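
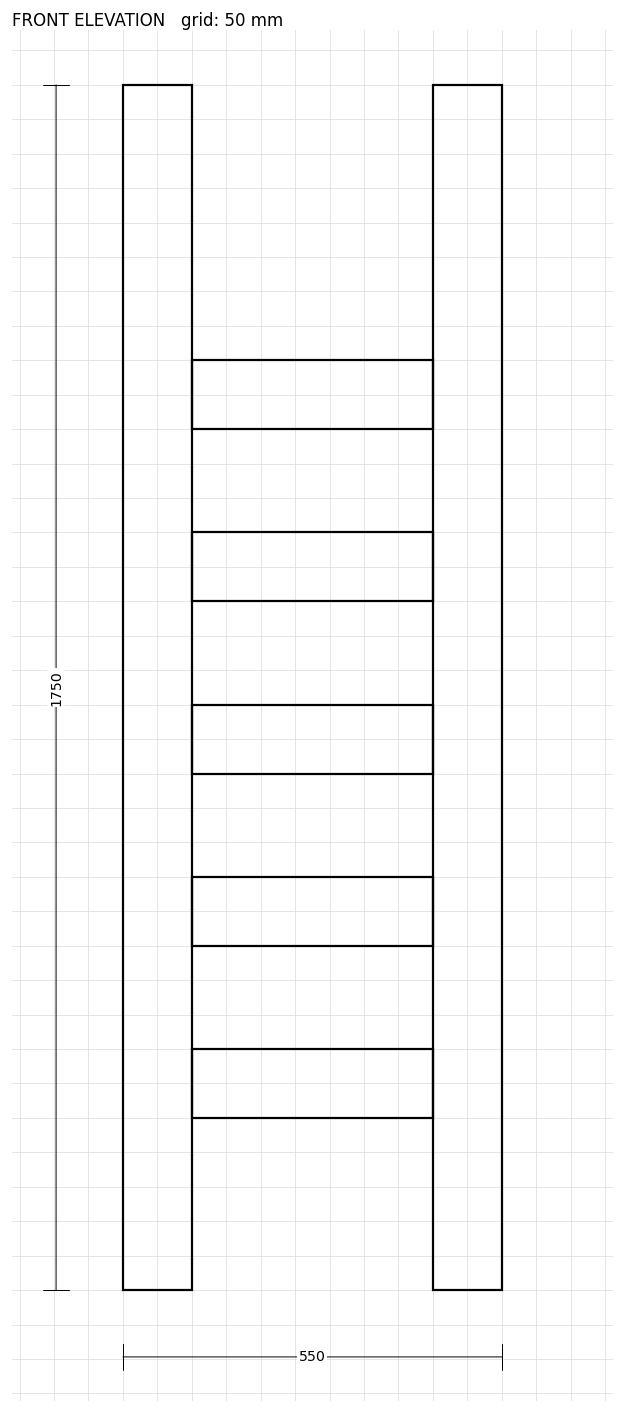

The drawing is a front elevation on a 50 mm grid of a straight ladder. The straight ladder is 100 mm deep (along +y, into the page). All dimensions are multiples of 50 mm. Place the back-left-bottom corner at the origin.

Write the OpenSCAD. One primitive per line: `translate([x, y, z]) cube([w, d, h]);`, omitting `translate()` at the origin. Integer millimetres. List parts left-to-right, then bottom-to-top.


cube([100, 100, 1750]);
translate([100, 0, 250]) cube([350, 100, 100]);
translate([100, 0, 500]) cube([350, 100, 100]);
translate([100, 0, 750]) cube([350, 100, 100]);
translate([100, 0, 1000]) cube([350, 100, 100]);
translate([100, 0, 1250]) cube([350, 100, 100]);
translate([450, 0, 0]) cube([100, 100, 1750]);


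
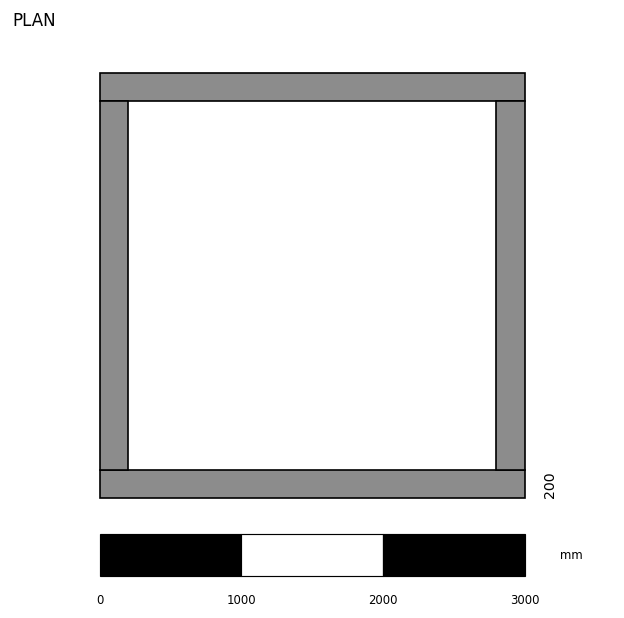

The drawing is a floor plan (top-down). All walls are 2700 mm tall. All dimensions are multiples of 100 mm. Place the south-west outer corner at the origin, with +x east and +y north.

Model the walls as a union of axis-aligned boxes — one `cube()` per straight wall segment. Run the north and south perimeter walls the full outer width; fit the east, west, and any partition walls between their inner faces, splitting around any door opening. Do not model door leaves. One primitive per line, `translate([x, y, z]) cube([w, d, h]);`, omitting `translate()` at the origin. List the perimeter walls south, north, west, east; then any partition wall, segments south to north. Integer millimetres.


cube([3000, 200, 2700]);
translate([0, 2800, 0]) cube([3000, 200, 2700]);
translate([0, 200, 0]) cube([200, 2600, 2700]);
translate([2800, 200, 0]) cube([200, 2600, 2700]);


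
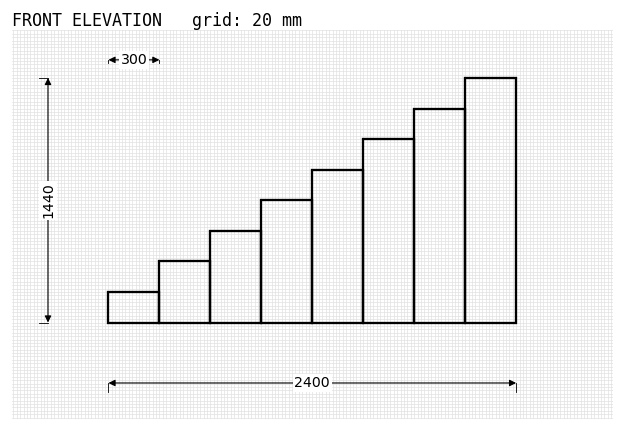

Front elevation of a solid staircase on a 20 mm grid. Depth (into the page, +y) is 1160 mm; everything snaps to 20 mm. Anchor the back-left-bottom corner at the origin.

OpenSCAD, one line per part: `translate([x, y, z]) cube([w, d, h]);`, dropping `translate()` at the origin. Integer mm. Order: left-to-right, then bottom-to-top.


cube([300, 1160, 180]);
translate([300, 0, 0]) cube([300, 1160, 360]);
translate([600, 0, 0]) cube([300, 1160, 540]);
translate([900, 0, 0]) cube([300, 1160, 720]);
translate([1200, 0, 0]) cube([300, 1160, 900]);
translate([1500, 0, 0]) cube([300, 1160, 1080]);
translate([1800, 0, 0]) cube([300, 1160, 1260]);
translate([2100, 0, 0]) cube([300, 1160, 1440]);


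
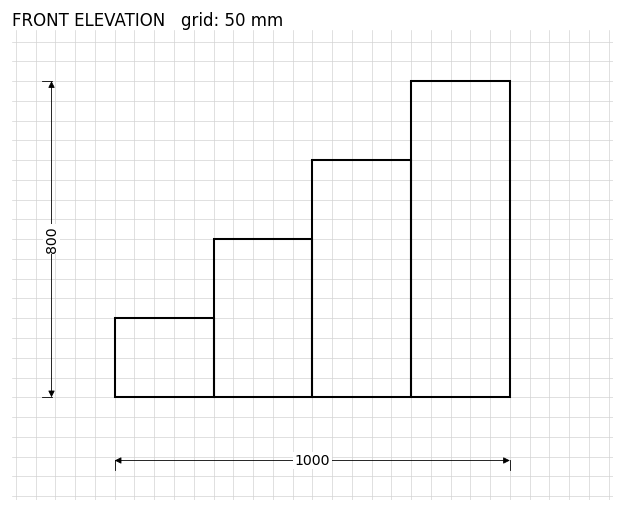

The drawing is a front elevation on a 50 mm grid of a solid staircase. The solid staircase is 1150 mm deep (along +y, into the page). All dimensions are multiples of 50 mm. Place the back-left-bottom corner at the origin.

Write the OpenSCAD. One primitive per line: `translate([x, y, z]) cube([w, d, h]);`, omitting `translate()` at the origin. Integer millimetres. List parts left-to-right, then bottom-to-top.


cube([250, 1150, 200]);
translate([250, 0, 0]) cube([250, 1150, 400]);
translate([500, 0, 0]) cube([250, 1150, 600]);
translate([750, 0, 0]) cube([250, 1150, 800]);


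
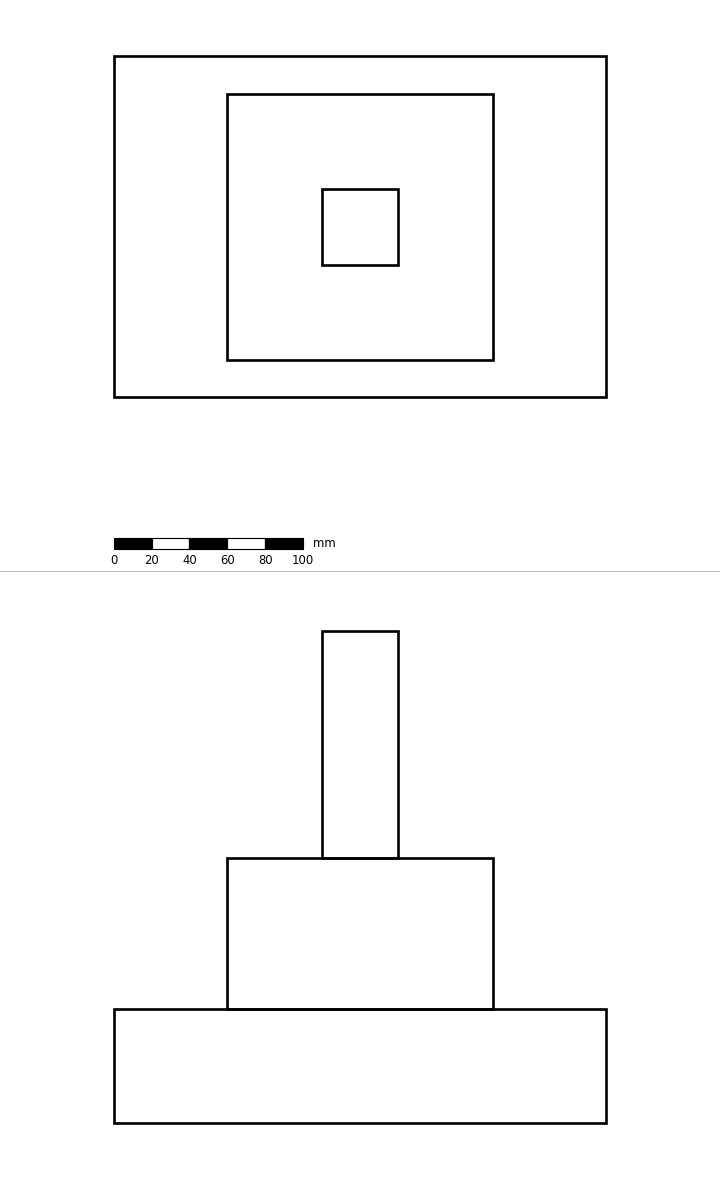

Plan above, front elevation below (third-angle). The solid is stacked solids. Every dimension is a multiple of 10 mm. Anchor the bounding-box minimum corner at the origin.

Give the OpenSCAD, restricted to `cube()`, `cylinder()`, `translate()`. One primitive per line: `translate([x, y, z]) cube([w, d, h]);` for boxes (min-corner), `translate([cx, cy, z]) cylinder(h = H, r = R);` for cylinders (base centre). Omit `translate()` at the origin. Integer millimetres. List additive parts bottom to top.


cube([260, 180, 60]);
translate([60, 20, 60]) cube([140, 140, 80]);
translate([110, 70, 140]) cube([40, 40, 120]);


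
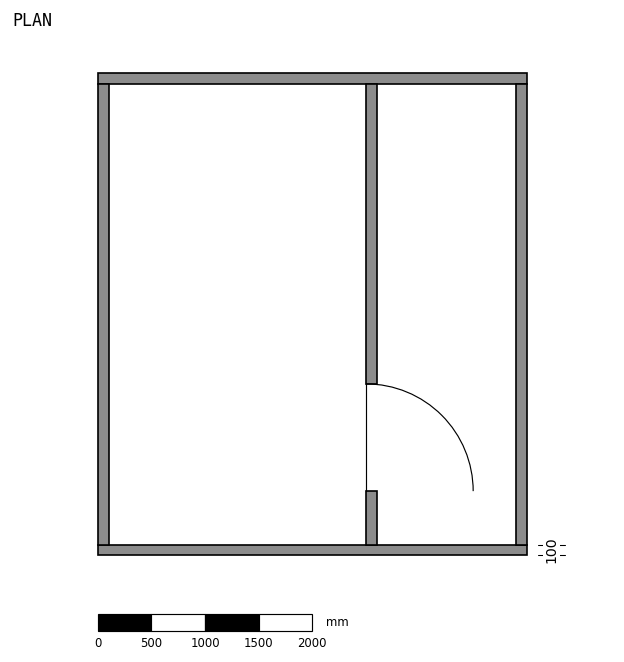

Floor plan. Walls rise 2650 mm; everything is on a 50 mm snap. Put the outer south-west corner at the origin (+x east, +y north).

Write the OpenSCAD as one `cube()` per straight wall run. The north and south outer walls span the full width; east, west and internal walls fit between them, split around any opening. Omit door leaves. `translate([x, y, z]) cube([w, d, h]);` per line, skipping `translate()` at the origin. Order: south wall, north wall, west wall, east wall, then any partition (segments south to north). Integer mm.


cube([4000, 100, 2650]);
translate([0, 4400, 0]) cube([4000, 100, 2650]);
translate([0, 100, 0]) cube([100, 4300, 2650]);
translate([3900, 100, 0]) cube([100, 4300, 2650]);
translate([2500, 100, 0]) cube([100, 500, 2650]);
translate([2500, 1600, 0]) cube([100, 2800, 2650]);


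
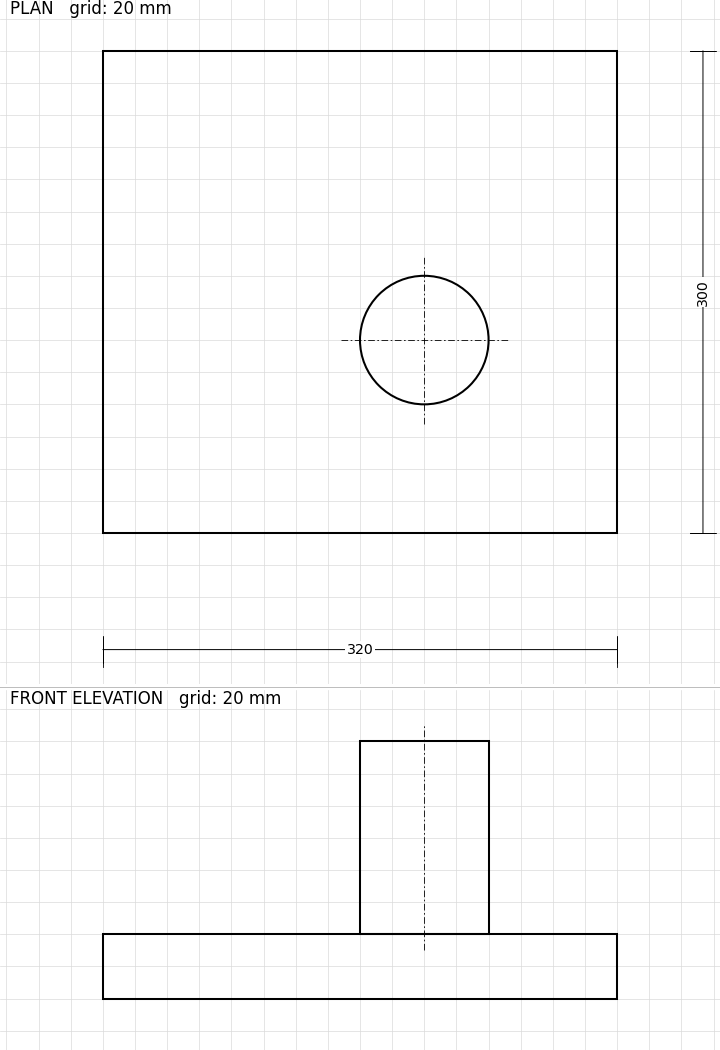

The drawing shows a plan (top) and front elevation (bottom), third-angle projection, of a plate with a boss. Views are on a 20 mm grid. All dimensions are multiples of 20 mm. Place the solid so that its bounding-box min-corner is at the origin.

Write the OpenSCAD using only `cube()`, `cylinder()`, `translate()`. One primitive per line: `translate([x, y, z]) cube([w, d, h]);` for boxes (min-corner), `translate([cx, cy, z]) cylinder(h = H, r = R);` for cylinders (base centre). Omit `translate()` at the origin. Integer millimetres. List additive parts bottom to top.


cube([320, 300, 40]);
translate([200, 120, 40]) cylinder(h = 120, r = 40);


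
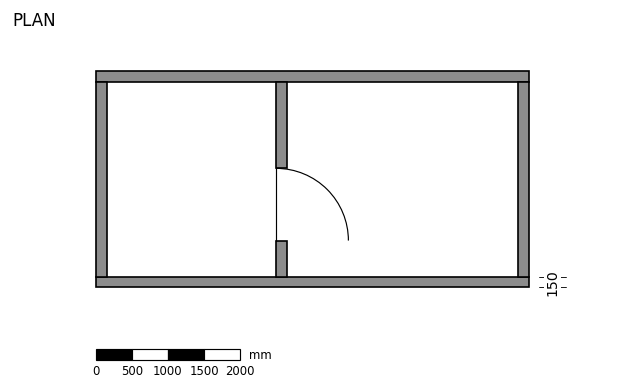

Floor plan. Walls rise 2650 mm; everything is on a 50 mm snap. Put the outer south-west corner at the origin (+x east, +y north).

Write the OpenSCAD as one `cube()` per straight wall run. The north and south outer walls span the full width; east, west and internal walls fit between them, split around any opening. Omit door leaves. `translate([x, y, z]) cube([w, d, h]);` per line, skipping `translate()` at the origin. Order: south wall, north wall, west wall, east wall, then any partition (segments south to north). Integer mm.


cube([6000, 150, 2650]);
translate([0, 2850, 0]) cube([6000, 150, 2650]);
translate([0, 150, 0]) cube([150, 2700, 2650]);
translate([5850, 150, 0]) cube([150, 2700, 2650]);
translate([2500, 150, 0]) cube([150, 500, 2650]);
translate([2500, 1650, 0]) cube([150, 1200, 2650]);


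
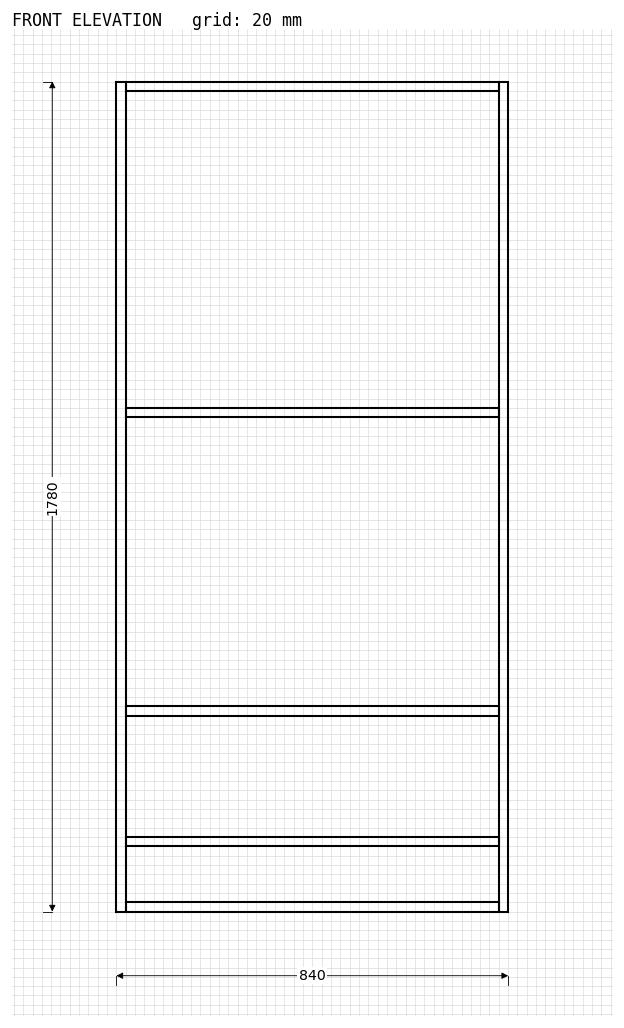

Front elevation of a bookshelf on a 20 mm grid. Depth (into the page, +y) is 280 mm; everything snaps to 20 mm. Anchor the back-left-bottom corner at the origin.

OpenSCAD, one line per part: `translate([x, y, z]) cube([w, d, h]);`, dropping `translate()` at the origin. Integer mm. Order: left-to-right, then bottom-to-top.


cube([20, 280, 1780]);
translate([20, 0, 0]) cube([800, 280, 20]);
translate([20, 0, 140]) cube([800, 280, 20]);
translate([20, 0, 420]) cube([800, 280, 20]);
translate([20, 0, 1060]) cube([800, 280, 20]);
translate([20, 0, 1760]) cube([800, 280, 20]);
translate([820, 0, 0]) cube([20, 280, 1780]);


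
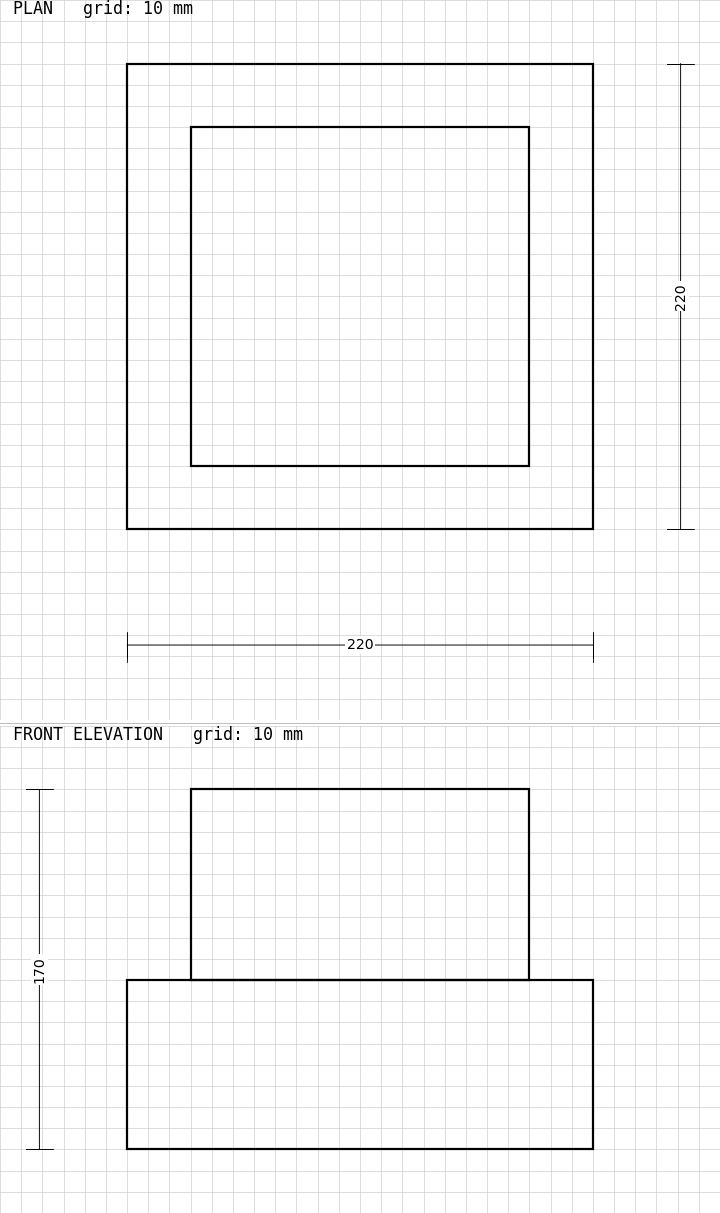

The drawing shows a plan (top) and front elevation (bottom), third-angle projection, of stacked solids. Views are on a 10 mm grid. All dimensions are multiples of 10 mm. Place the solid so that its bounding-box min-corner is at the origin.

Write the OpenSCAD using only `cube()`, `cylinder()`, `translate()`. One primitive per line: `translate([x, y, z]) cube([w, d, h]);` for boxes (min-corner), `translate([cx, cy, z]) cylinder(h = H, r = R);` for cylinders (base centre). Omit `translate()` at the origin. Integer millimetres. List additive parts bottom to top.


cube([220, 220, 80]);
translate([30, 30, 80]) cube([160, 160, 90]);


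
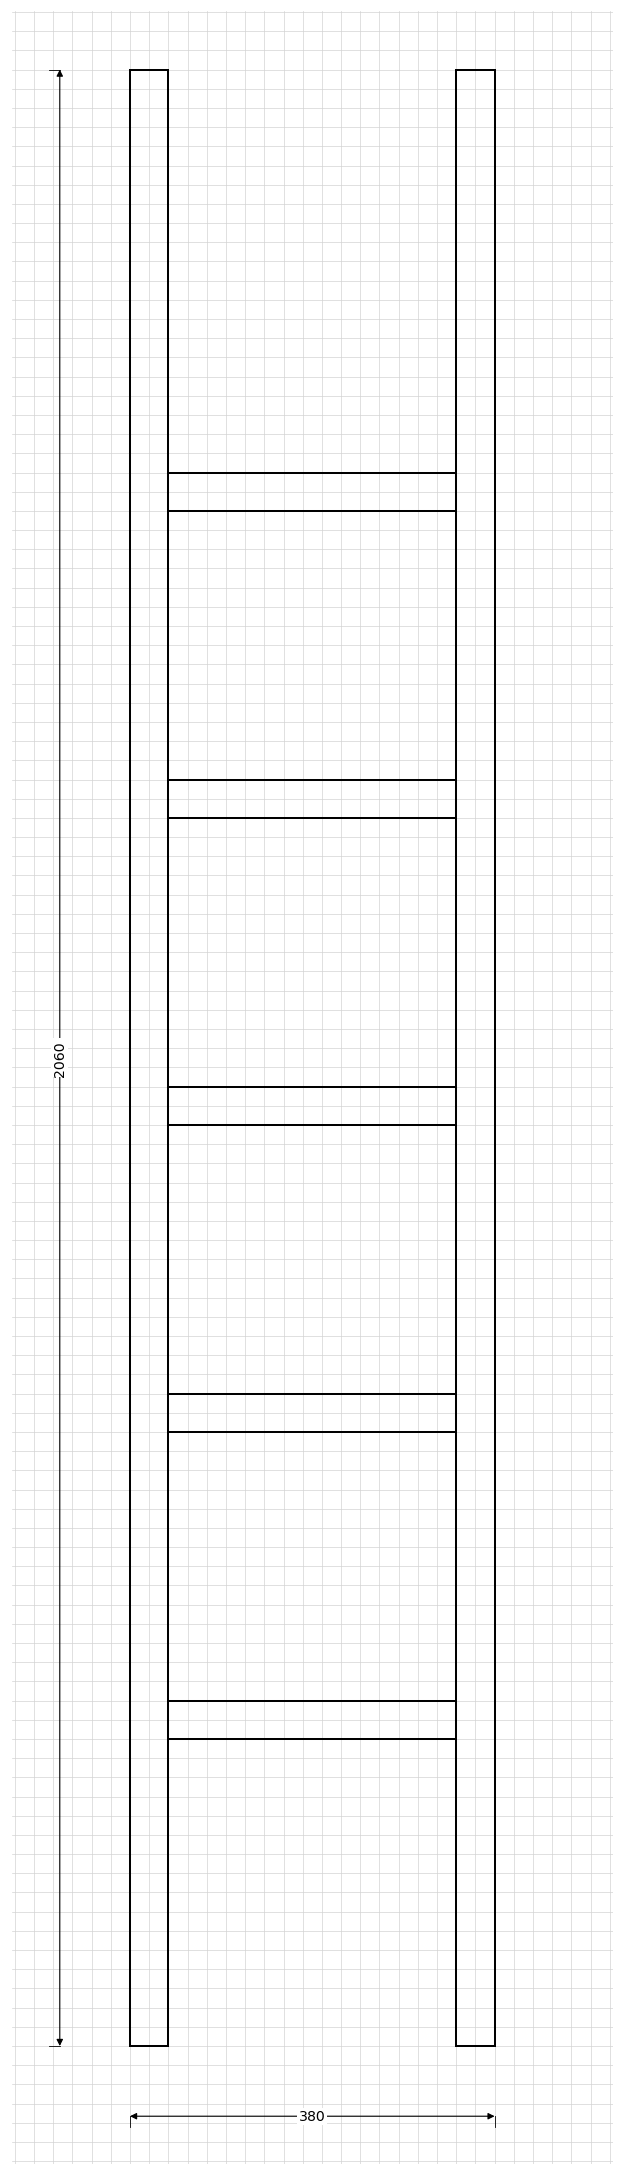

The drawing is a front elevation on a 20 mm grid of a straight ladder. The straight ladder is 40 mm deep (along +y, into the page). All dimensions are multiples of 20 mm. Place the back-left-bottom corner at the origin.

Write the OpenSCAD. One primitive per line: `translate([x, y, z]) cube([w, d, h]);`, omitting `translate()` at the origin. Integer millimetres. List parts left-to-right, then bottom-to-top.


cube([40, 40, 2060]);
translate([40, 0, 320]) cube([300, 40, 40]);
translate([40, 0, 640]) cube([300, 40, 40]);
translate([40, 0, 960]) cube([300, 40, 40]);
translate([40, 0, 1280]) cube([300, 40, 40]);
translate([40, 0, 1600]) cube([300, 40, 40]);
translate([340, 0, 0]) cube([40, 40, 2060]);


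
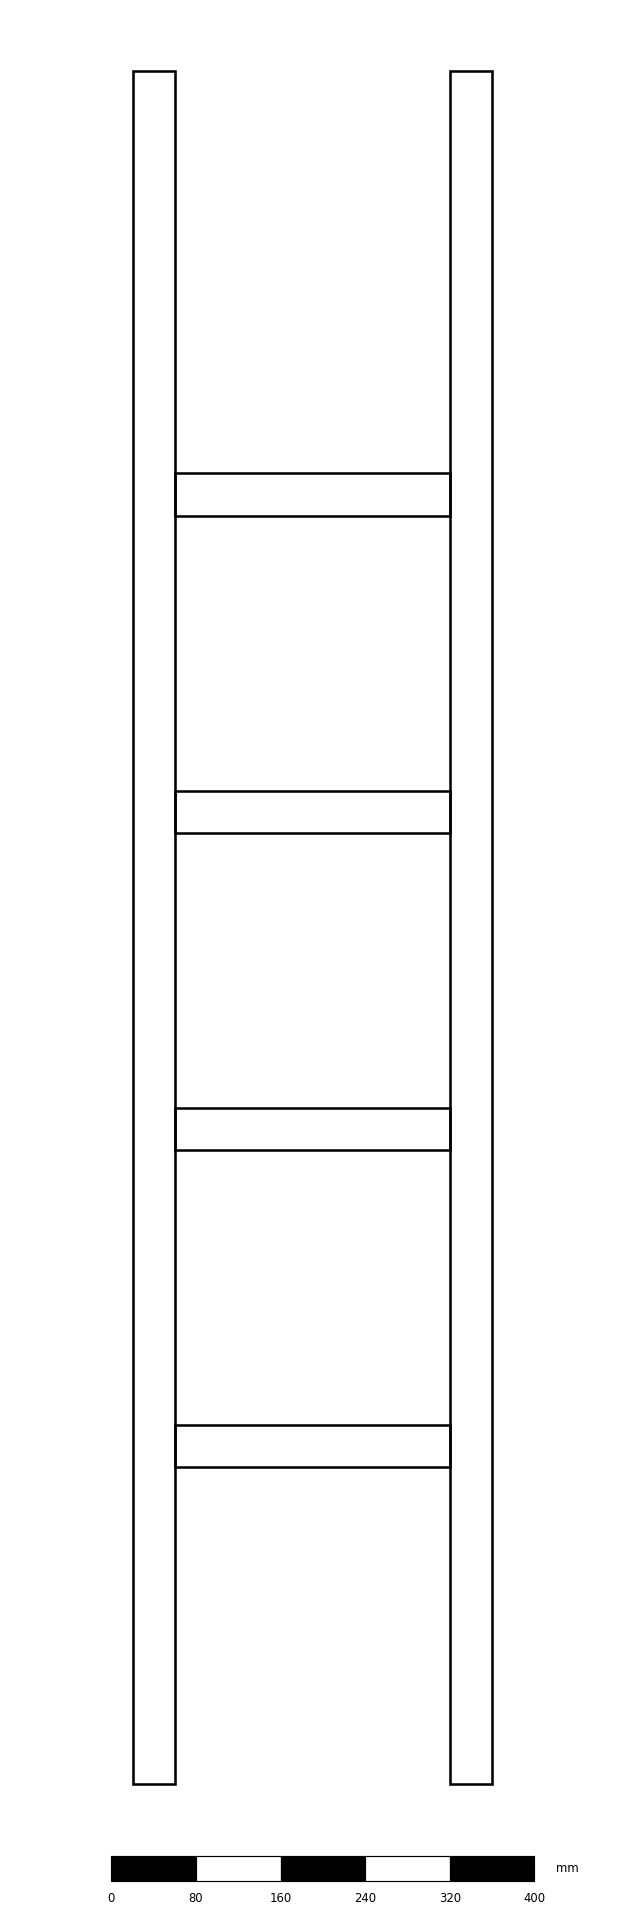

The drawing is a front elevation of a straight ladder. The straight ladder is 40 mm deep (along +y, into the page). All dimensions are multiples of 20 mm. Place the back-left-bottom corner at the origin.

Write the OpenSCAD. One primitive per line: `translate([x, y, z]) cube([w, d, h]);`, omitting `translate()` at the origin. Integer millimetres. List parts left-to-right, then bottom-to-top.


cube([40, 40, 1620]);
translate([40, 0, 300]) cube([260, 40, 40]);
translate([40, 0, 600]) cube([260, 40, 40]);
translate([40, 0, 900]) cube([260, 40, 40]);
translate([40, 0, 1200]) cube([260, 40, 40]);
translate([300, 0, 0]) cube([40, 40, 1620]);


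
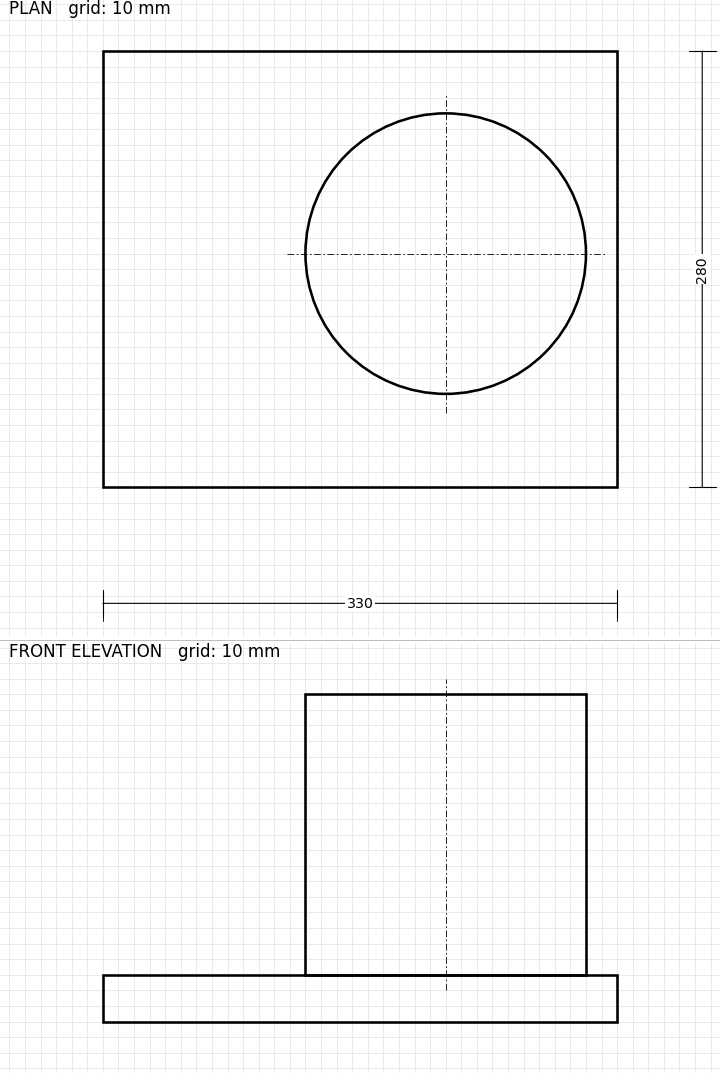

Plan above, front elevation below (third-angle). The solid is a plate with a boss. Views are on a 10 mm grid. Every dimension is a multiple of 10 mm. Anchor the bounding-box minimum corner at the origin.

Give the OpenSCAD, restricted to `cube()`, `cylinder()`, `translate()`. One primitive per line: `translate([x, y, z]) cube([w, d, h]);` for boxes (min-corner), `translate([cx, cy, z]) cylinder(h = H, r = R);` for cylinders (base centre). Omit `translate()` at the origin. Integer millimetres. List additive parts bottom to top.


cube([330, 280, 30]);
translate([220, 150, 30]) cylinder(h = 180, r = 90);


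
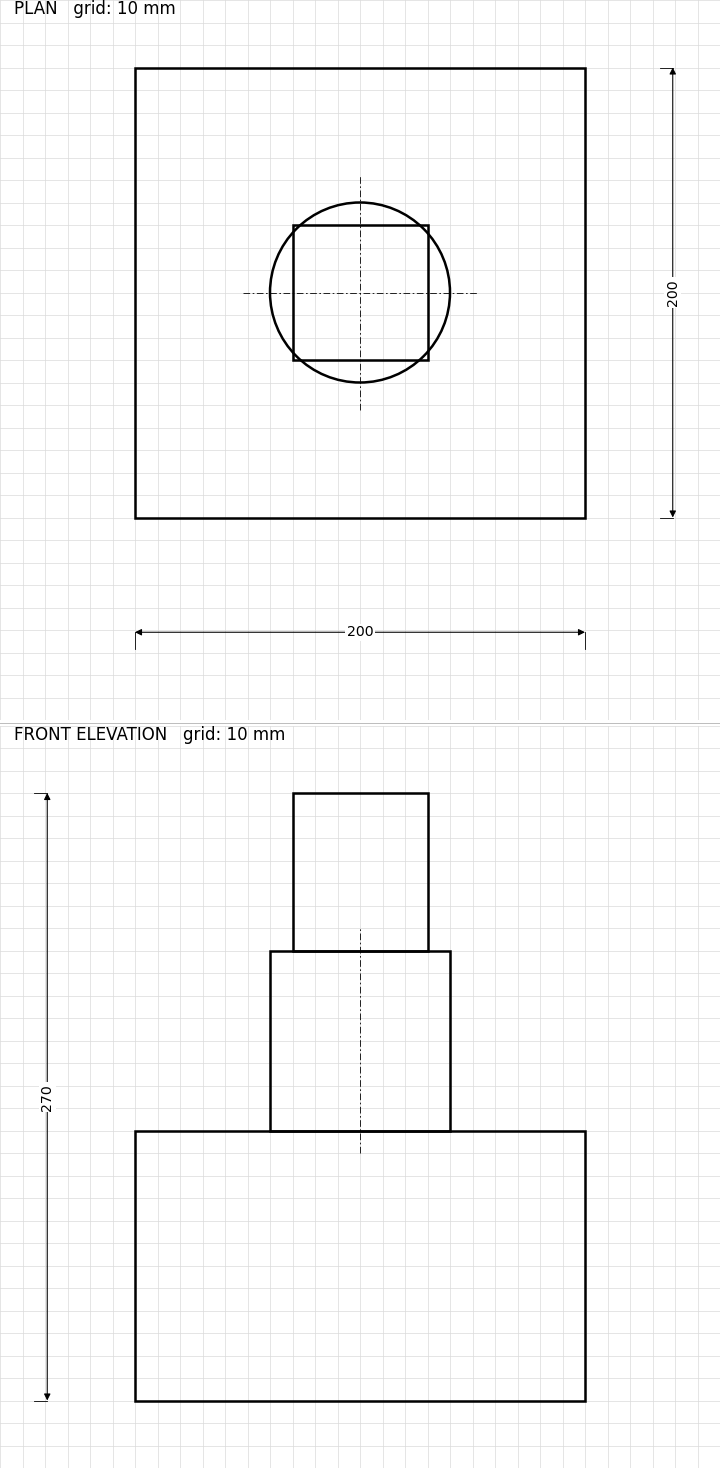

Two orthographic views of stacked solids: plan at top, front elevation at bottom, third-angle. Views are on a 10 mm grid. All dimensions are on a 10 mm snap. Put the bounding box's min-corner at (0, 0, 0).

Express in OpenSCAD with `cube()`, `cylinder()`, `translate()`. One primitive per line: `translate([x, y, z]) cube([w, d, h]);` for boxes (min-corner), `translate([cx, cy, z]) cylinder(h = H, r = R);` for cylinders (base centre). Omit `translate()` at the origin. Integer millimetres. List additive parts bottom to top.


cube([200, 200, 120]);
translate([100, 100, 120]) cylinder(h = 80, r = 40);
translate([70, 70, 200]) cube([60, 60, 70]);


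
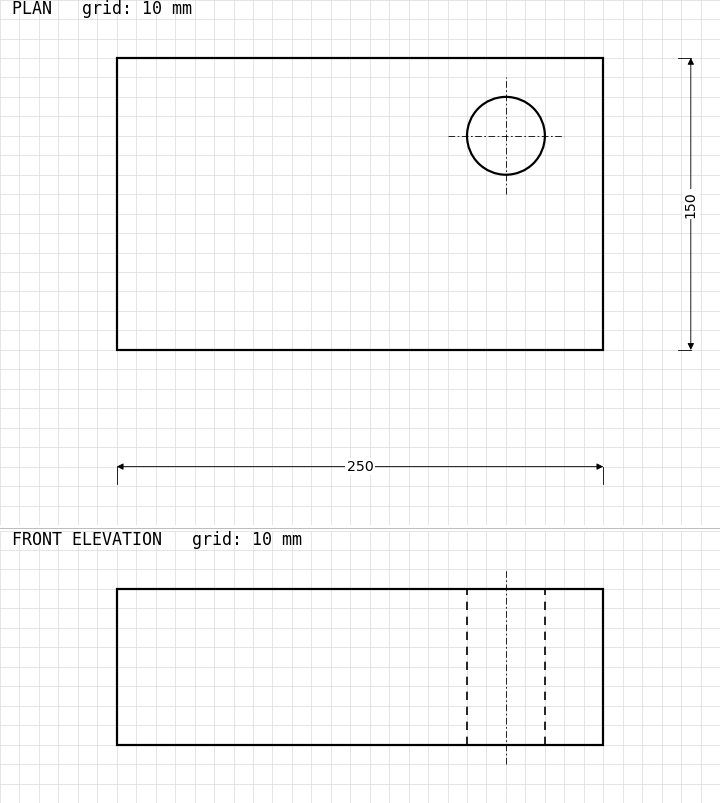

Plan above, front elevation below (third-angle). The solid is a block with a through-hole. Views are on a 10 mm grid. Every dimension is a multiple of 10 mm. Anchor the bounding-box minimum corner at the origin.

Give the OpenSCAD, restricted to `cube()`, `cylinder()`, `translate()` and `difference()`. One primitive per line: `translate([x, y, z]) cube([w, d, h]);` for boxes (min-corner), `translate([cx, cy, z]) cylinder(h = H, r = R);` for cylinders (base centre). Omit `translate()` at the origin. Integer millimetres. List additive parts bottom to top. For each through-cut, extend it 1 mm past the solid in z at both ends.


difference() {
  cube([250, 150, 80]);
  translate([200, 110, -1]) cylinder(h = 82, r = 20);
}


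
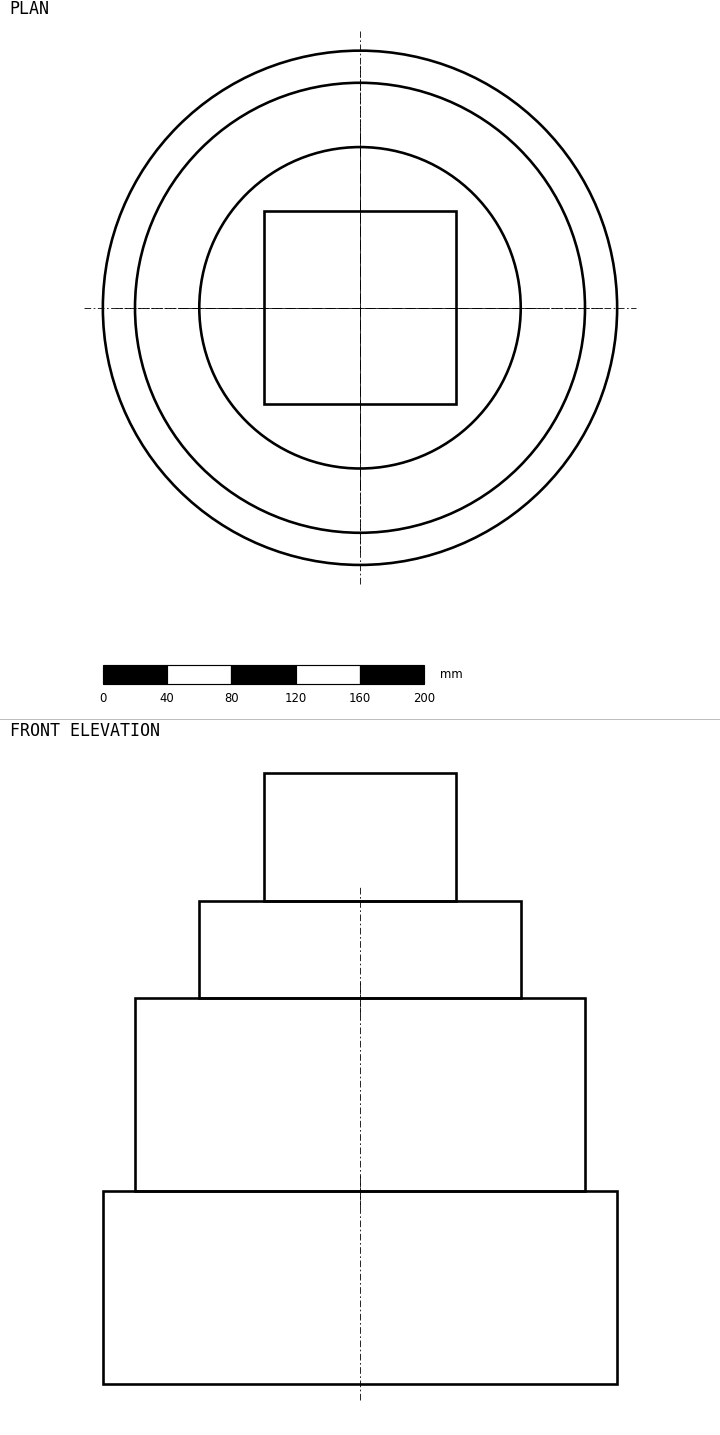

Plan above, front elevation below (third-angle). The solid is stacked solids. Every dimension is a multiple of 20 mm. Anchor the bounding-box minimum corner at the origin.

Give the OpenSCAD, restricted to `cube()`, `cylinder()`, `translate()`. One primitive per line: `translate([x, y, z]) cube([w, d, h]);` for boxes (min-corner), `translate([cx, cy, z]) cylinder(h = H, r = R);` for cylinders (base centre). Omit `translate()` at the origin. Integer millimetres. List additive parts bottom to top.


translate([160, 160, 0]) cylinder(h = 120, r = 160);
translate([160, 160, 120]) cylinder(h = 120, r = 140);
translate([160, 160, 240]) cylinder(h = 60, r = 100);
translate([100, 100, 300]) cube([120, 120, 80]);


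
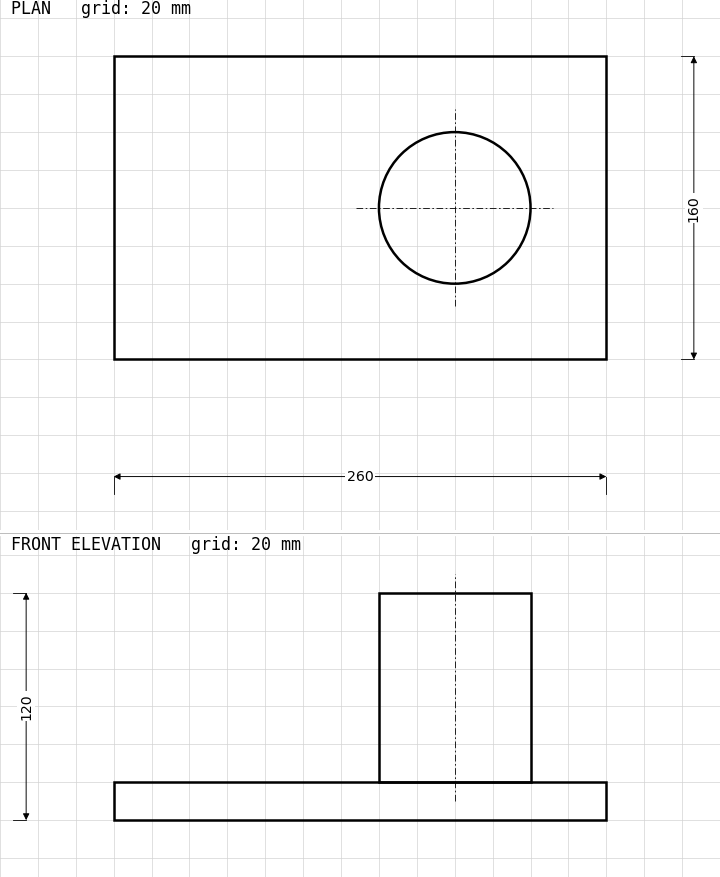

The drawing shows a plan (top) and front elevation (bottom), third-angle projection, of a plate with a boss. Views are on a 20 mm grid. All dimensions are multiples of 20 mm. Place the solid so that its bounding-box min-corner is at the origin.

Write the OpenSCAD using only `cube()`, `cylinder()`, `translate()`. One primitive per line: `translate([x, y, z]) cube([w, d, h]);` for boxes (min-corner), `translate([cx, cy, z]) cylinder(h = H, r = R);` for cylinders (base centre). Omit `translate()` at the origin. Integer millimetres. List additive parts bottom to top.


cube([260, 160, 20]);
translate([180, 80, 20]) cylinder(h = 100, r = 40);


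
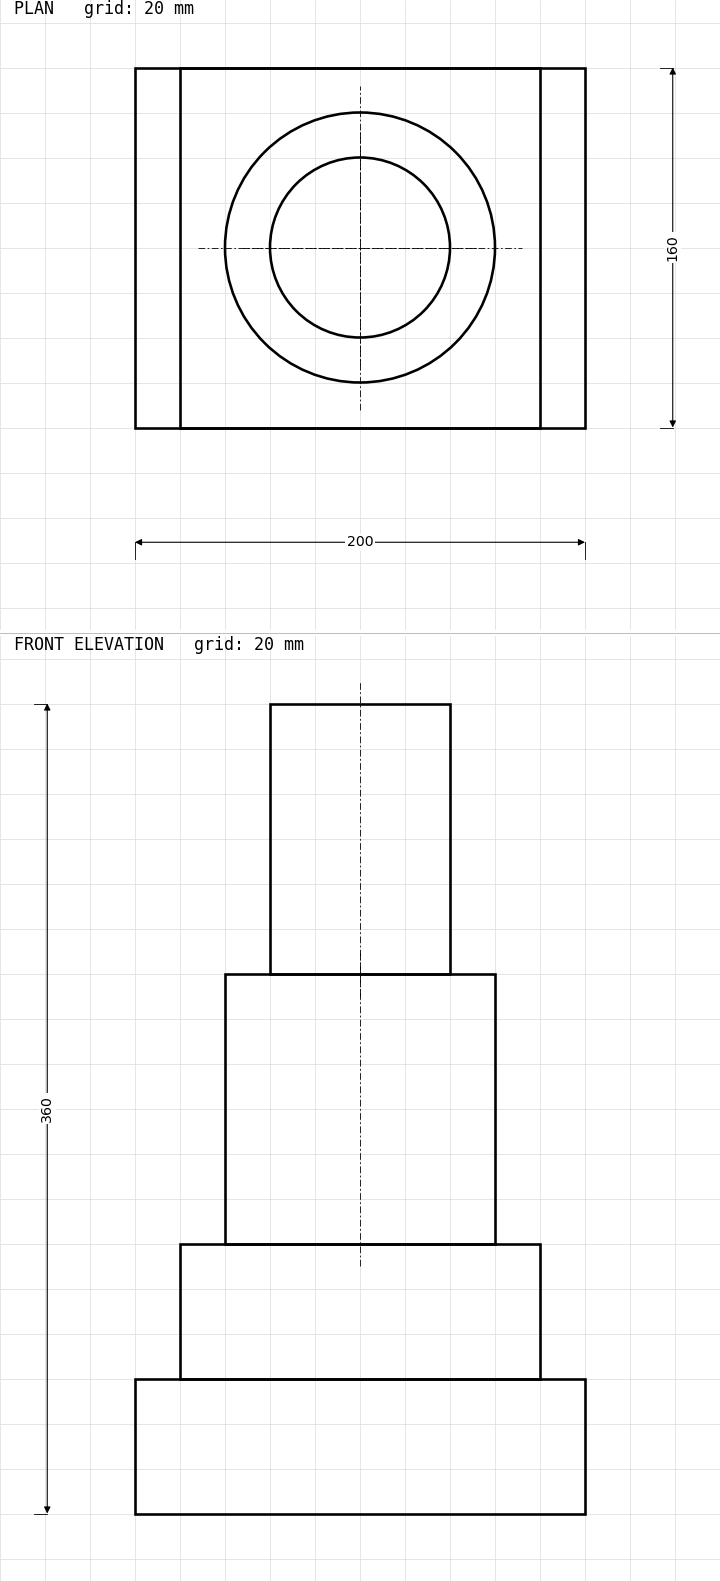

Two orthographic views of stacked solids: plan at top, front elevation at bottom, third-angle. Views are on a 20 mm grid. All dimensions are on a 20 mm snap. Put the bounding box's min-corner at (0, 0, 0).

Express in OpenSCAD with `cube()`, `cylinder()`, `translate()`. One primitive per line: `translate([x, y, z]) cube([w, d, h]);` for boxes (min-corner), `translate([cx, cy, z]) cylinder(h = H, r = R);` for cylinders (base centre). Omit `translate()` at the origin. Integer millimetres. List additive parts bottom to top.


cube([200, 160, 60]);
translate([20, 0, 60]) cube([160, 160, 60]);
translate([100, 80, 120]) cylinder(h = 120, r = 60);
translate([100, 80, 240]) cylinder(h = 120, r = 40);


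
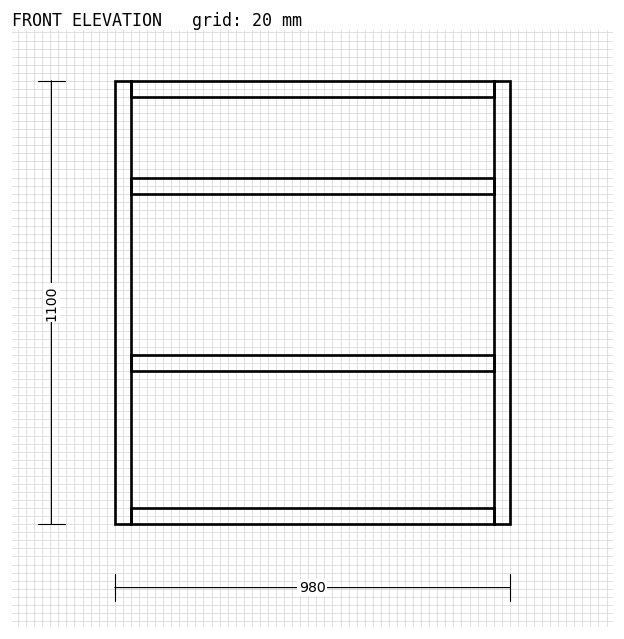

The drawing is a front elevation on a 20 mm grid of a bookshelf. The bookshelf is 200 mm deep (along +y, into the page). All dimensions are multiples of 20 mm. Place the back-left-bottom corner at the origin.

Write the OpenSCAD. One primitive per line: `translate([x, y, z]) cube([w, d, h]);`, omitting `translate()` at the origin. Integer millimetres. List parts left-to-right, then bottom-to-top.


cube([40, 200, 1100]);
translate([40, 0, 0]) cube([900, 200, 40]);
translate([40, 0, 380]) cube([900, 200, 40]);
translate([40, 0, 820]) cube([900, 200, 40]);
translate([40, 0, 1060]) cube([900, 200, 40]);
translate([940, 0, 0]) cube([40, 200, 1100]);


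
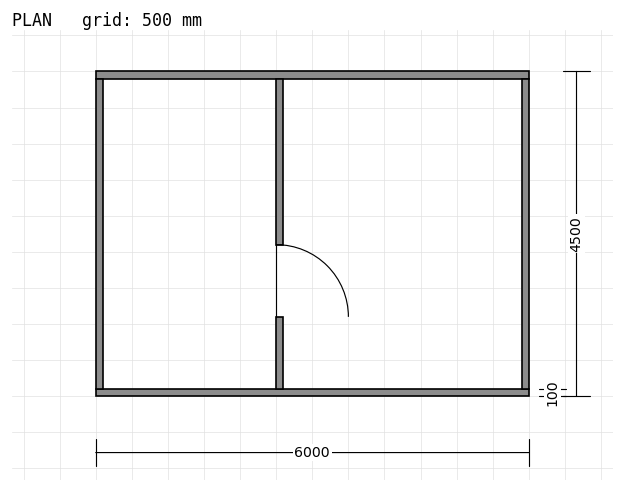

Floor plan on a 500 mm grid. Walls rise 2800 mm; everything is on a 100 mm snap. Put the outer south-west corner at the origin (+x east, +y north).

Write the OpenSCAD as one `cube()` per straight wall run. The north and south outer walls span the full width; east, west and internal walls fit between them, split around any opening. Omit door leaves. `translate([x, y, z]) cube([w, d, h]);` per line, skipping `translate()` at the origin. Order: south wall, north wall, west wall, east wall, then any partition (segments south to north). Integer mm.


cube([6000, 100, 2800]);
translate([0, 4400, 0]) cube([6000, 100, 2800]);
translate([0, 100, 0]) cube([100, 4300, 2800]);
translate([5900, 100, 0]) cube([100, 4300, 2800]);
translate([2500, 100, 0]) cube([100, 1000, 2800]);
translate([2500, 2100, 0]) cube([100, 2300, 2800]);


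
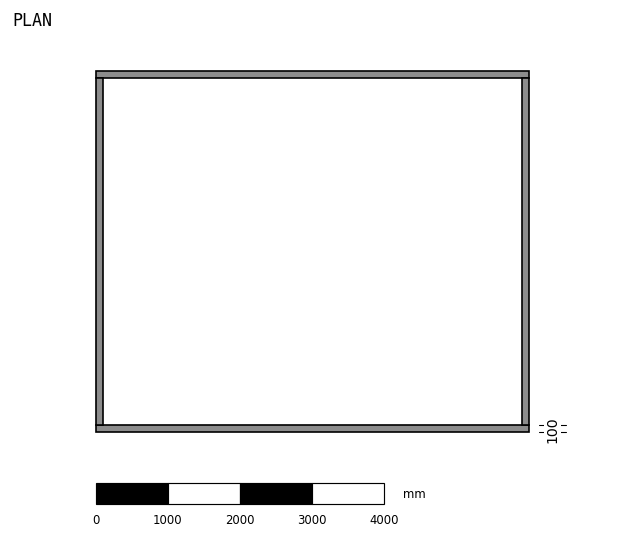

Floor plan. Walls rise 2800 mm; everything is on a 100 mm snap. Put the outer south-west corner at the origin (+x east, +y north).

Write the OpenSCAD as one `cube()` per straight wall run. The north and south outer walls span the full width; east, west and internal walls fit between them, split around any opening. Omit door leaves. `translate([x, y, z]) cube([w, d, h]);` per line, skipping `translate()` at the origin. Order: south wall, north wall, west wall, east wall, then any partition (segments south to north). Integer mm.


cube([6000, 100, 2800]);
translate([0, 4900, 0]) cube([6000, 100, 2800]);
translate([0, 100, 0]) cube([100, 4800, 2800]);
translate([5900, 100, 0]) cube([100, 4800, 2800]);


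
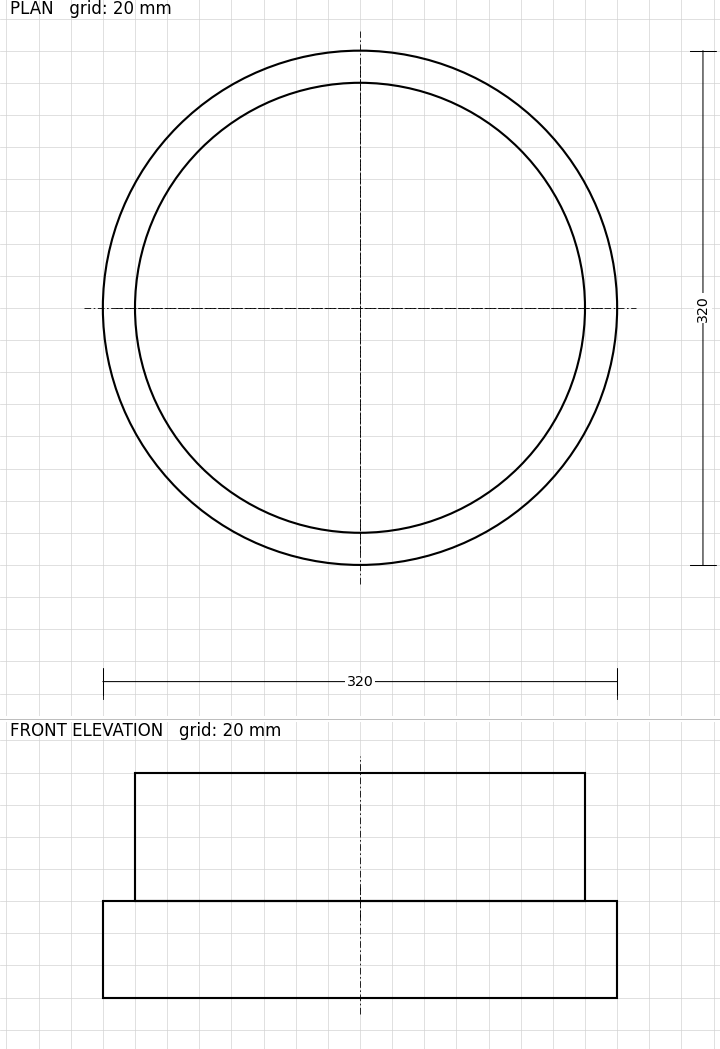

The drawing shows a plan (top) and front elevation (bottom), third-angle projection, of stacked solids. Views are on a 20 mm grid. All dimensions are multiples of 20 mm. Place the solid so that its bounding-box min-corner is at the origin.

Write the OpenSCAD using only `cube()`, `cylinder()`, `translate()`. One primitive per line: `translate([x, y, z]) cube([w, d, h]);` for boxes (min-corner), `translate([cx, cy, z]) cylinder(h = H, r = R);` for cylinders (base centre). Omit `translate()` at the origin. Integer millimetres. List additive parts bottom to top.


translate([160, 160, 0]) cylinder(h = 60, r = 160);
translate([160, 160, 60]) cylinder(h = 80, r = 140);


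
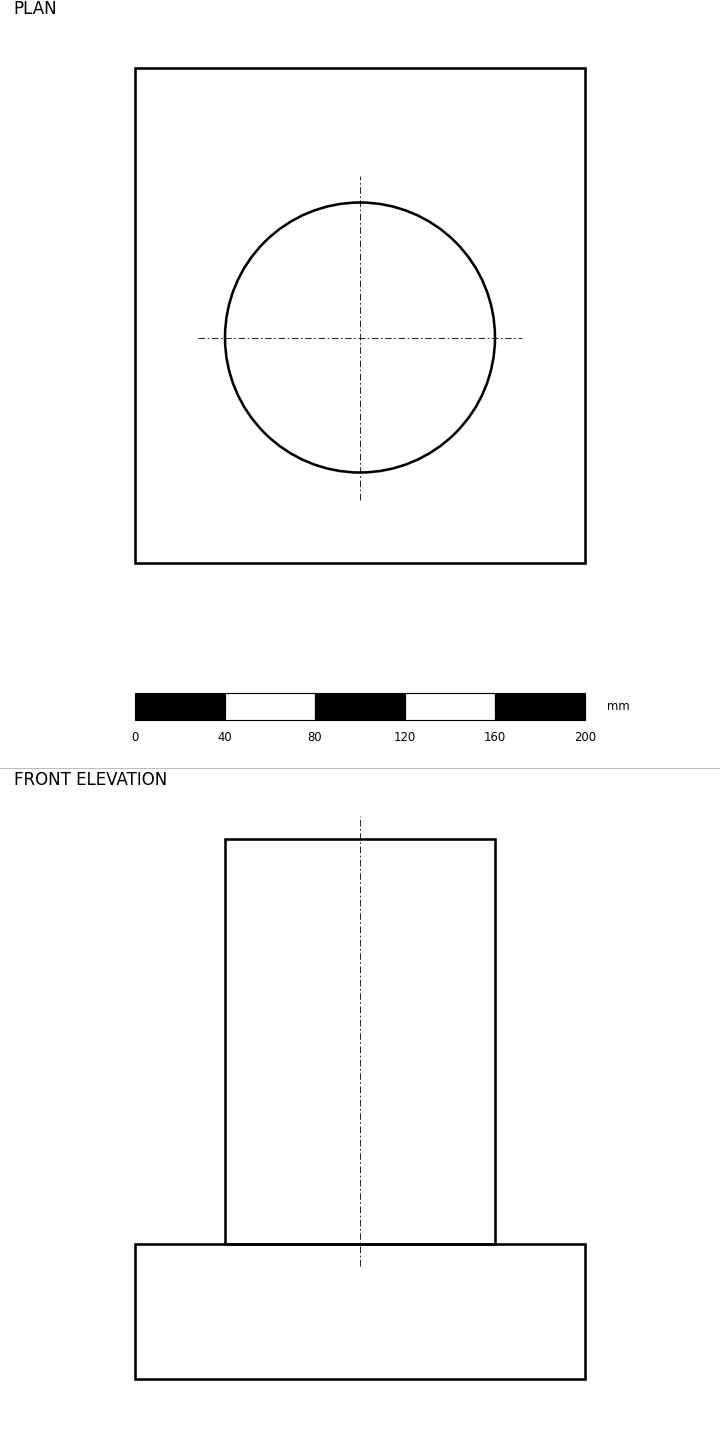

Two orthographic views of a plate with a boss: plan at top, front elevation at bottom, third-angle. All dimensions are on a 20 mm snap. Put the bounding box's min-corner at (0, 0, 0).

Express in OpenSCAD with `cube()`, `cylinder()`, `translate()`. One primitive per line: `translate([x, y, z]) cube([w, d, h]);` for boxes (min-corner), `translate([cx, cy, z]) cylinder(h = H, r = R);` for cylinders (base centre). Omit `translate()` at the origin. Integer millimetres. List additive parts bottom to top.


cube([200, 220, 60]);
translate([100, 100, 60]) cylinder(h = 180, r = 60);


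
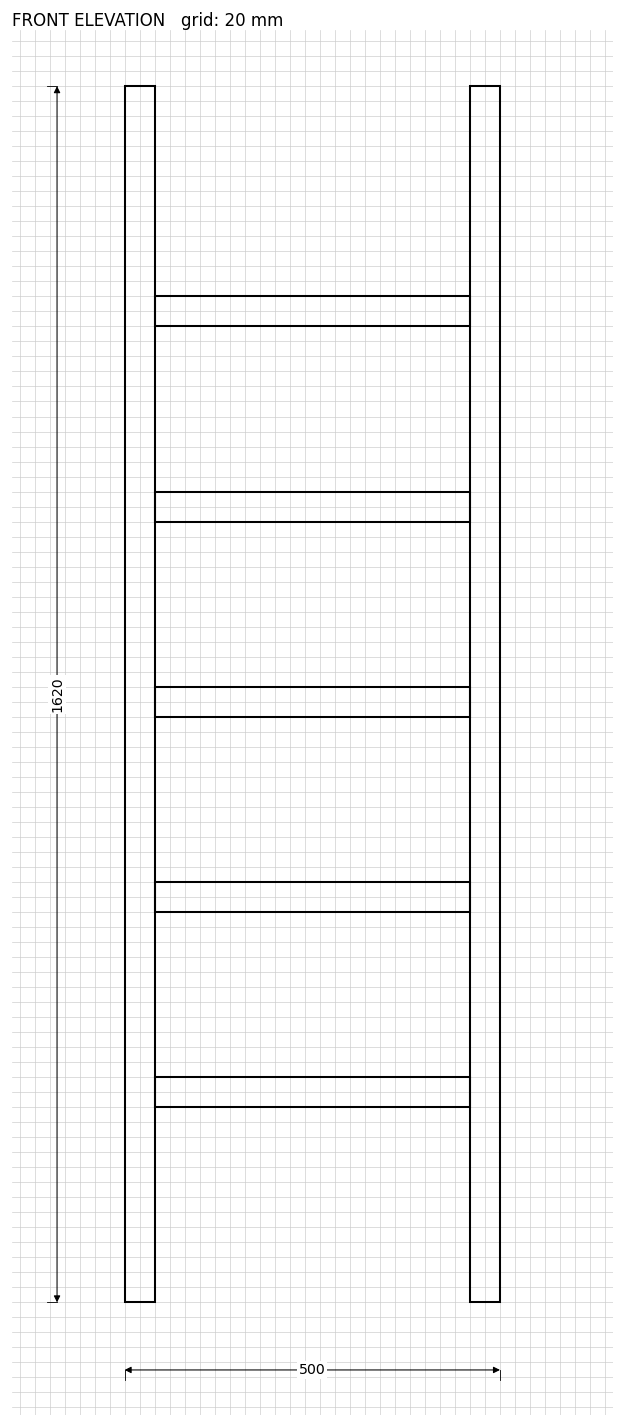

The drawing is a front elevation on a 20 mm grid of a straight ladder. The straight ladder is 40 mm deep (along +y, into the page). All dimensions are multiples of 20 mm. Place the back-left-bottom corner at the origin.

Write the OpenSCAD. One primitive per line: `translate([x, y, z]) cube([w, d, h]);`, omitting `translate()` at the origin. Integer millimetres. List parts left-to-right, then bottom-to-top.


cube([40, 40, 1620]);
translate([40, 0, 260]) cube([420, 40, 40]);
translate([40, 0, 520]) cube([420, 40, 40]);
translate([40, 0, 780]) cube([420, 40, 40]);
translate([40, 0, 1040]) cube([420, 40, 40]);
translate([40, 0, 1300]) cube([420, 40, 40]);
translate([460, 0, 0]) cube([40, 40, 1620]);


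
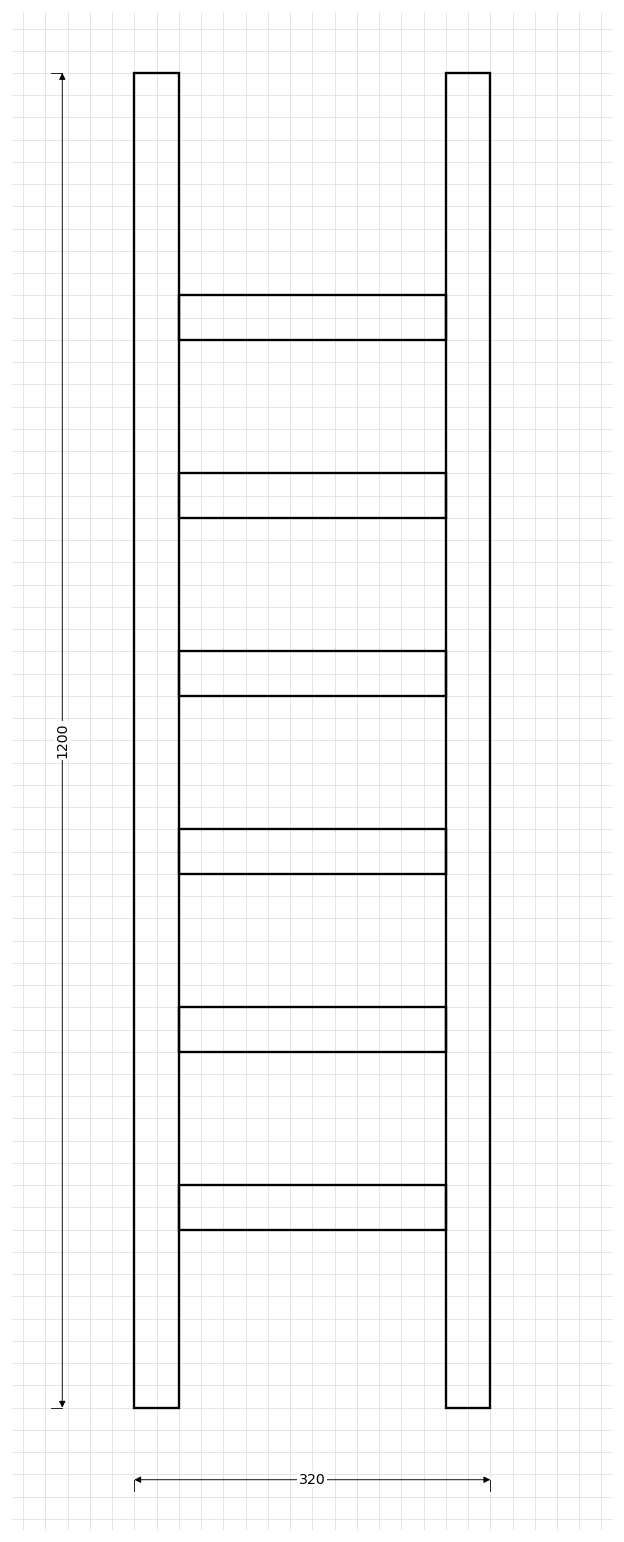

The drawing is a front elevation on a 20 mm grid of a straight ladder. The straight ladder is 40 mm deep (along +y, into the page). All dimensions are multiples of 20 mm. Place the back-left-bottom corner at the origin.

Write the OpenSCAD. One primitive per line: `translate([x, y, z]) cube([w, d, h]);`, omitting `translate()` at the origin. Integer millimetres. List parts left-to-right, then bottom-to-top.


cube([40, 40, 1200]);
translate([40, 0, 160]) cube([240, 40, 40]);
translate([40, 0, 320]) cube([240, 40, 40]);
translate([40, 0, 480]) cube([240, 40, 40]);
translate([40, 0, 640]) cube([240, 40, 40]);
translate([40, 0, 800]) cube([240, 40, 40]);
translate([40, 0, 960]) cube([240, 40, 40]);
translate([280, 0, 0]) cube([40, 40, 1200]);


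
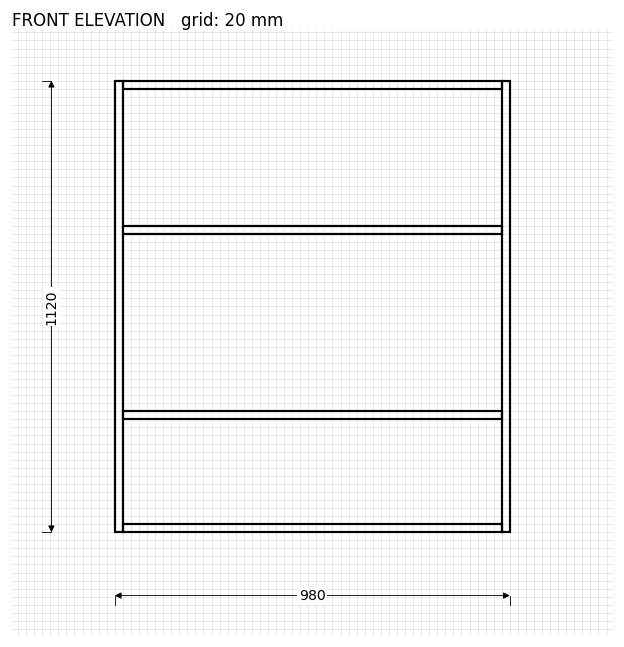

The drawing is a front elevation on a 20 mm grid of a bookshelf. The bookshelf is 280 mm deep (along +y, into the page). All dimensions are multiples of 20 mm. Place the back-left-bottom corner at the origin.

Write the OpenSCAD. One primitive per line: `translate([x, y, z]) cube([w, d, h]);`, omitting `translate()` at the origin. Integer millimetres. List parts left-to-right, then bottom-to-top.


cube([20, 280, 1120]);
translate([20, 0, 0]) cube([940, 280, 20]);
translate([20, 0, 280]) cube([940, 280, 20]);
translate([20, 0, 740]) cube([940, 280, 20]);
translate([20, 0, 1100]) cube([940, 280, 20]);
translate([960, 0, 0]) cube([20, 280, 1120]);


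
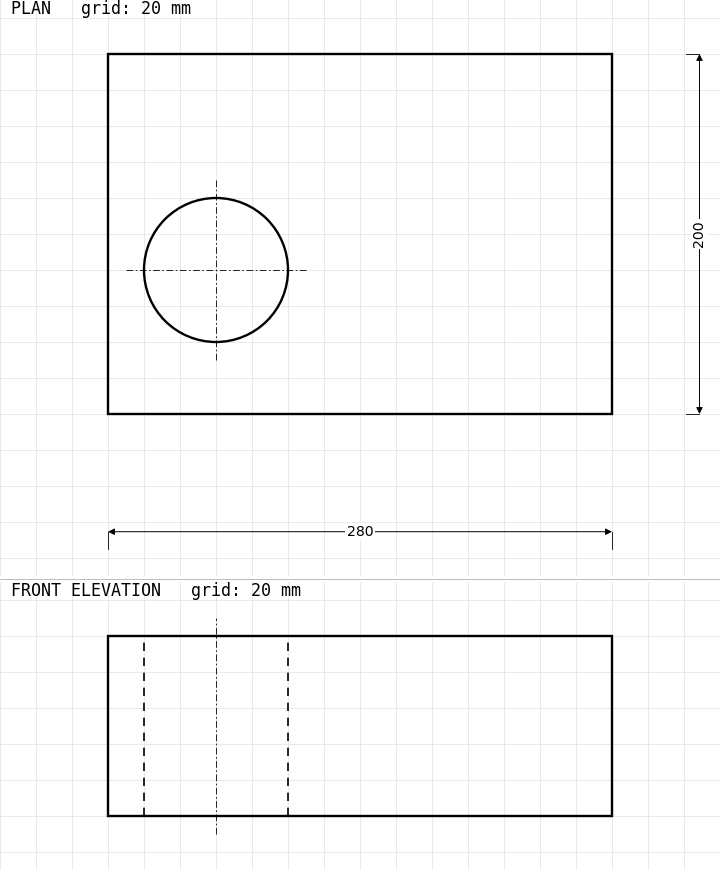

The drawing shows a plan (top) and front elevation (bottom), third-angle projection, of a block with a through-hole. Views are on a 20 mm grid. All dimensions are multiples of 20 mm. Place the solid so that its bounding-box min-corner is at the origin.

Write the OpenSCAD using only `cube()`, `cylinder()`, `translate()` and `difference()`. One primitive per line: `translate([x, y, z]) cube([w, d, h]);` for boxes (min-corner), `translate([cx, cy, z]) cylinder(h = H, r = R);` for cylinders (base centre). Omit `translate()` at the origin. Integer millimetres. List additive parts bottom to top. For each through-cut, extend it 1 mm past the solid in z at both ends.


difference() {
  cube([280, 200, 100]);
  translate([60, 80, -1]) cylinder(h = 102, r = 40);
}


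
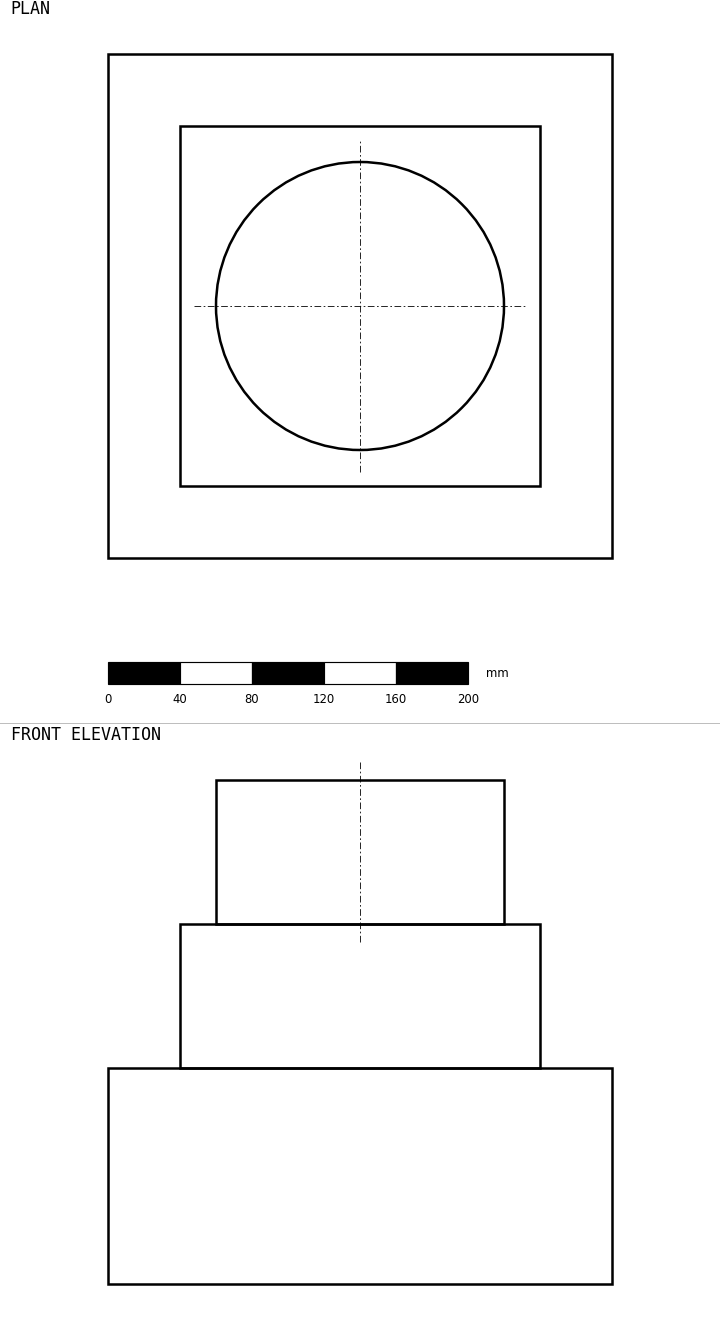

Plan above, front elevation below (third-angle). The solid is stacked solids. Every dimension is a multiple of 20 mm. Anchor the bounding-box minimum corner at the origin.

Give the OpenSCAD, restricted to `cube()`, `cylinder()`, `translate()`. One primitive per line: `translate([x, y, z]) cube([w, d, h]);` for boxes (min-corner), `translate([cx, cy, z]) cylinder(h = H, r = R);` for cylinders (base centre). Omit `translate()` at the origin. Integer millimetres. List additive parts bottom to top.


cube([280, 280, 120]);
translate([40, 40, 120]) cube([200, 200, 80]);
translate([140, 140, 200]) cylinder(h = 80, r = 80);


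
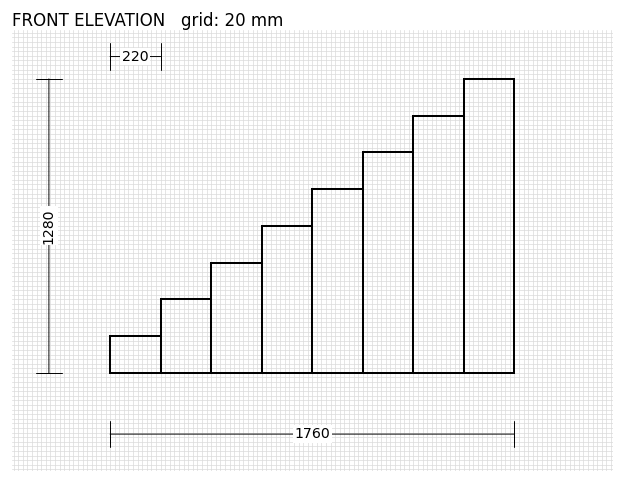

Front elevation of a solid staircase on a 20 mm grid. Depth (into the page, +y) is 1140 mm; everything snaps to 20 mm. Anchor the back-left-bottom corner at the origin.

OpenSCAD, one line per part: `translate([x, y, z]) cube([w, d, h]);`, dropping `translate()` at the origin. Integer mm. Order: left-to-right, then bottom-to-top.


cube([220, 1140, 160]);
translate([220, 0, 0]) cube([220, 1140, 320]);
translate([440, 0, 0]) cube([220, 1140, 480]);
translate([660, 0, 0]) cube([220, 1140, 640]);
translate([880, 0, 0]) cube([220, 1140, 800]);
translate([1100, 0, 0]) cube([220, 1140, 960]);
translate([1320, 0, 0]) cube([220, 1140, 1120]);
translate([1540, 0, 0]) cube([220, 1140, 1280]);


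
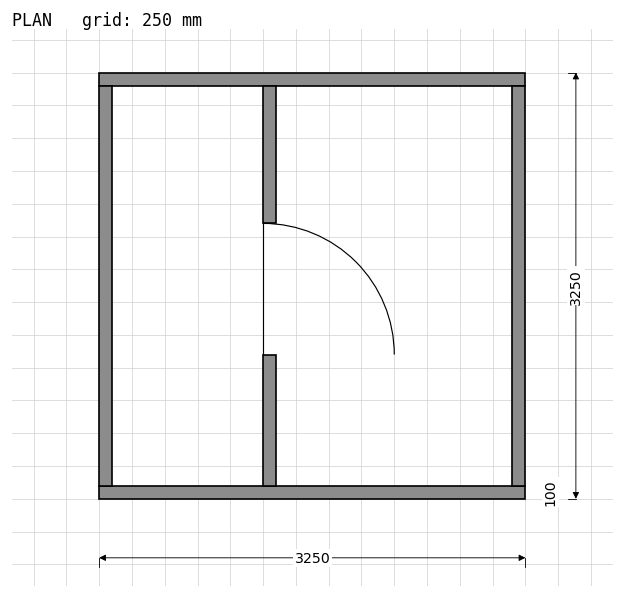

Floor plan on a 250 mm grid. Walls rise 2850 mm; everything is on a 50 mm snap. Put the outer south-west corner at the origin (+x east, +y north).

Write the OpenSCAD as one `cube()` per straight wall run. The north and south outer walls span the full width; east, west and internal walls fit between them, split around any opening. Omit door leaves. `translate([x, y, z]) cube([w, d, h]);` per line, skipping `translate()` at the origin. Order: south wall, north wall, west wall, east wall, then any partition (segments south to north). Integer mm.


cube([3250, 100, 2850]);
translate([0, 3150, 0]) cube([3250, 100, 2850]);
translate([0, 100, 0]) cube([100, 3050, 2850]);
translate([3150, 100, 0]) cube([100, 3050, 2850]);
translate([1250, 100, 0]) cube([100, 1000, 2850]);
translate([1250, 2100, 0]) cube([100, 1050, 2850]);


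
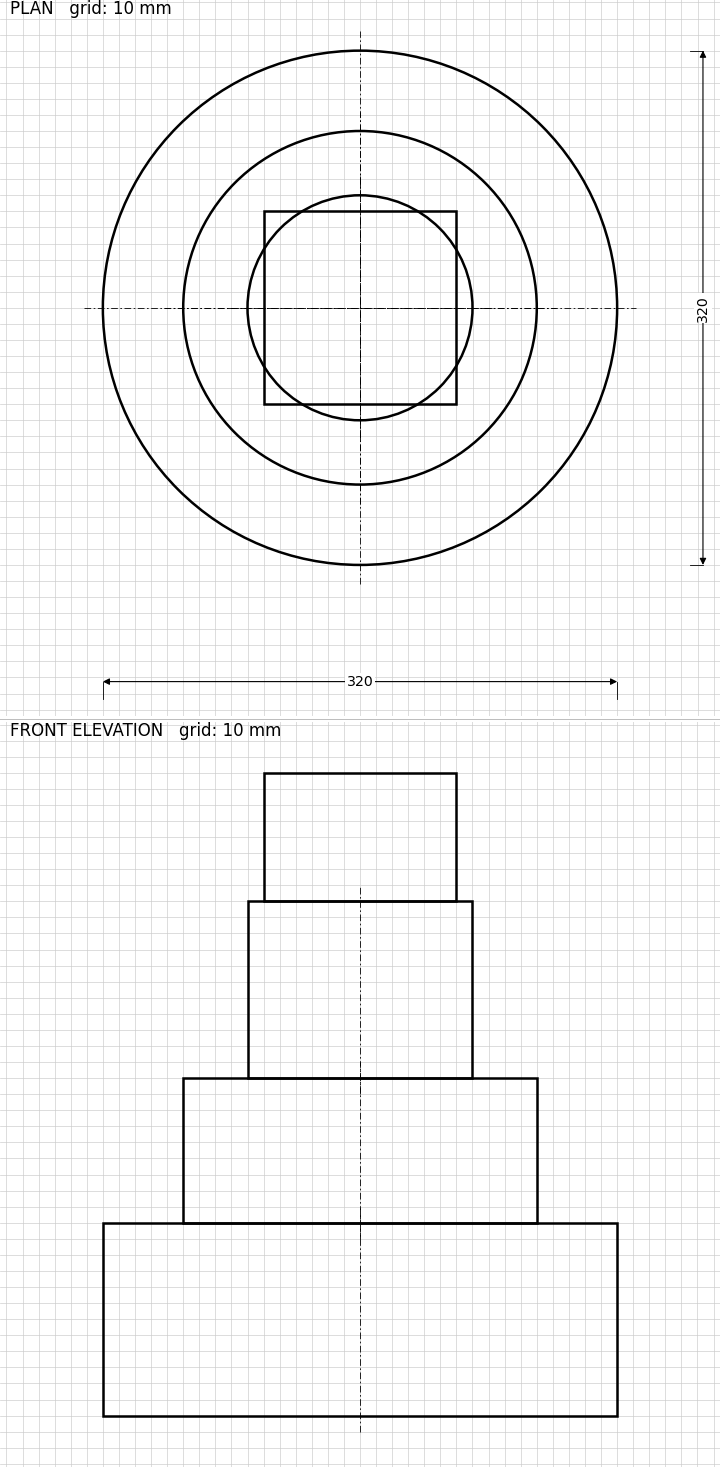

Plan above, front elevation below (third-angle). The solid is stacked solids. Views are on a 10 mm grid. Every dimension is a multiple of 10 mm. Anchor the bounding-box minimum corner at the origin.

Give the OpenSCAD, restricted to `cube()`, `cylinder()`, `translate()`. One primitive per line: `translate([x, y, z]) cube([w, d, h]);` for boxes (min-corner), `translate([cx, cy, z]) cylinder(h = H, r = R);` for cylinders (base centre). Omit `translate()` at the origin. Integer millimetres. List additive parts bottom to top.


translate([160, 160, 0]) cylinder(h = 120, r = 160);
translate([160, 160, 120]) cylinder(h = 90, r = 110);
translate([160, 160, 210]) cylinder(h = 110, r = 70);
translate([100, 100, 320]) cube([120, 120, 80]);


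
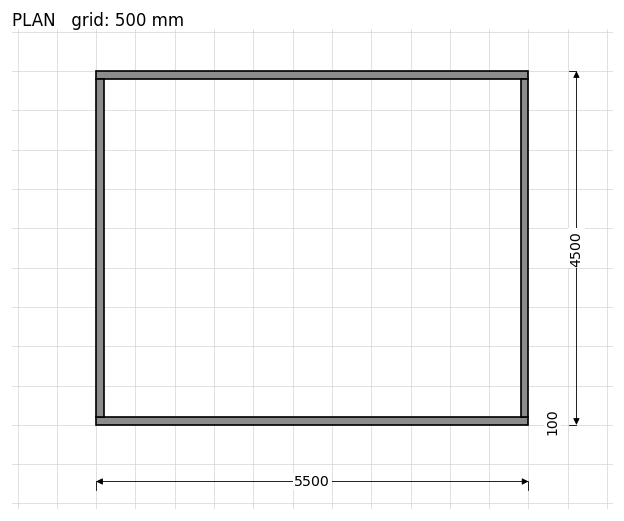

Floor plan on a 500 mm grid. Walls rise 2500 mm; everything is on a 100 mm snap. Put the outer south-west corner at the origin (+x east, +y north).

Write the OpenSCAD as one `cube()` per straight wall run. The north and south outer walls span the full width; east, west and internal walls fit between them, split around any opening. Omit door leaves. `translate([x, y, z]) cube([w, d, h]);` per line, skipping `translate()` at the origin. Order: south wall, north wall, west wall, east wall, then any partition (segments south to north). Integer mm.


cube([5500, 100, 2500]);
translate([0, 4400, 0]) cube([5500, 100, 2500]);
translate([0, 100, 0]) cube([100, 4300, 2500]);
translate([5400, 100, 0]) cube([100, 4300, 2500]);


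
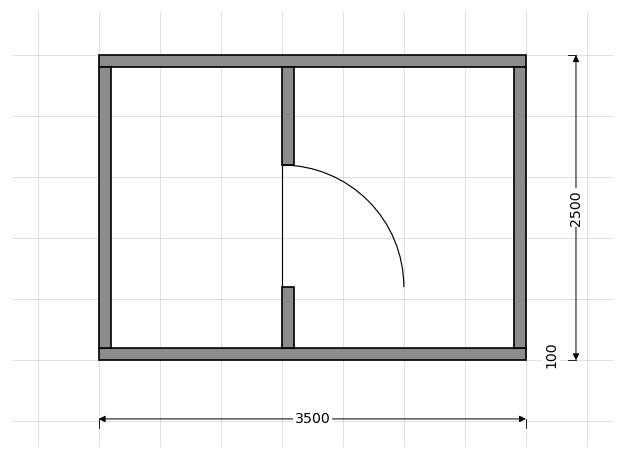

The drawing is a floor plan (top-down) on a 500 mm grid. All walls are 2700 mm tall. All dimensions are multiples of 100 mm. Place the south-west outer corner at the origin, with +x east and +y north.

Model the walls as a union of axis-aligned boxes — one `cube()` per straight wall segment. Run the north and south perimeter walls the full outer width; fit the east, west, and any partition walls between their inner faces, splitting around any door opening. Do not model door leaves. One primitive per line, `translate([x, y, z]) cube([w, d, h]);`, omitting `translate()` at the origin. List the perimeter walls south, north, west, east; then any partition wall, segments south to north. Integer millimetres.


cube([3500, 100, 2700]);
translate([0, 2400, 0]) cube([3500, 100, 2700]);
translate([0, 100, 0]) cube([100, 2300, 2700]);
translate([3400, 100, 0]) cube([100, 2300, 2700]);
translate([1500, 100, 0]) cube([100, 500, 2700]);
translate([1500, 1600, 0]) cube([100, 800, 2700]);
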